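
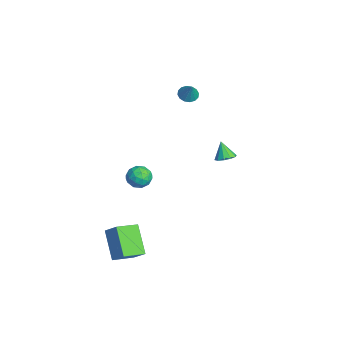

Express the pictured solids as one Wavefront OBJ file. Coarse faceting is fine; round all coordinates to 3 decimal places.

v 1.932 -1.414 -0.089
v 2.219 -1.791 -0.679
v 1.801 -2.469 0.519
v 2.088 -2.846 -0.071
v 2.532 -2.392 0.341
v 2.613 -1.74 -0.035
v 1.407 -2.52 -0.125
v 1.488 -1.868 -0.501
v 1.895 -2.474 -0.702
v 2.59 -2.395 -0.414
v 1.43 -1.865 0.254
v 2.125 -1.786 0.542
v 2.087 -1.51 -0.437
v 1.933 -2.75 0.277
v 2.194 -2.483 0.52
v 2.363 -2.704 0.173
v 2.319 -1.48 -0.059
v 2.488 -1.701 -0.406
v 2.672 -2.054 0.194
v 1.532 -2.559 0.246
v 1.701 -2.78 -0.101
v 1.657 -1.556 -0.333
v 1.826 -1.777 -0.68
v 1.348 -2.206 -0.354
v 2.065 -2.133 -0.798
v 1.988 -2.753 -0.44
v 1.588 -2.562 -0.472
v 1.635 -2.179 -0.693
v 2.474 -2.086 -0.629
v 2.397 -2.706 -0.271
v 2.658 -2.439 -0.029
v 2.706 -2.056 -0.25
v 2.284 -2.488 -0.642
v 1.623 -1.554 0.111
v 1.546 -2.174 0.469
v 1.314 -2.204 0.09
v 1.362 -1.821 -0.131
v 2.032 -1.507 0.28
v 1.955 -2.127 0.638
v 2.385 -2.081 0.533
v 2.432 -1.698 0.312
v 1.736 -1.772 0.482
v -2.922 1.586 2.666
v -2.482 1.274 2.402
v -2.318 1.654 3.594
v -2.418 1.572 2.339
v -2.49 1.873 2.364
v -2.677 2.097 2.469
v -2.93 2.185 2.627
v -3.181 2.111 2.795
v -3.362 1.897 2.929
v -3.425 1.6 2.992
v -3.354 1.299 2.967
v -3.166 1.074 2.862
v -2.914 0.987 2.704
v -2.663 1.06 2.536
v -3.526 3.894 -3.411
v -2.958 3.673 -3.185
v -4.014 3.726 -2.349
v -2.969 4.071 -3.126
v -3.192 4.401 -3.177
v -3.543 4.537 -3.316
v -3.888 4.428 -3.492
v -4.094 4.115 -3.637
v -4.083 3.718 -3.695
v -3.86 3.388 -3.644
v -3.509 3.251 -3.505
v -3.164 3.36 -3.329
v 4.202 -4.022 -4.825
v 2.818 -4.141 -3.5
v 3.75 -2.792 -5.187
v 2.366 -2.911 -3.862
v 4.914 -3.529 -4.038
v 3.53 -3.648 -2.713
v 4.462 -2.299 -4.4
v 3.078 -2.418 -3.075
f 1 38 17
f 38 12 41
f 17 41 6
f 38 41 17
f 1 17 13
f 17 6 18
f 13 18 2
f 17 18 13
f 1 13 22
f 13 2 23
f 22 23 8
f 13 23 22
f 1 22 34
f 22 8 37
f 34 37 11
f 22 37 34
f 1 34 38
f 34 11 42
f 38 42 12
f 34 42 38
f 2 18 29
f 18 6 32
f 29 32 10
f 18 32 29
f 6 41 19
f 41 12 40
f 19 40 5
f 41 40 19
f 12 42 39
f 42 11 35
f 39 35 3
f 42 35 39
f 11 37 36
f 37 8 24
f 36 24 7
f 37 24 36
f 8 23 28
f 23 2 25
f 28 25 9
f 23 25 28
f 4 30 16
f 30 10 31
f 16 31 5
f 30 31 16
f 4 16 14
f 16 5 15
f 14 15 3
f 16 15 14
f 4 14 21
f 14 3 20
f 21 20 7
f 14 20 21
f 4 21 26
f 21 7 27
f 26 27 9
f 21 27 26
f 4 26 30
f 26 9 33
f 30 33 10
f 26 33 30
f 5 31 19
f 31 10 32
f 19 32 6
f 31 32 19
f 3 15 39
f 15 5 40
f 39 40 12
f 15 40 39
f 7 20 36
f 20 3 35
f 36 35 11
f 20 35 36
f 9 27 28
f 27 7 24
f 28 24 8
f 27 24 28
f 10 33 29
f 33 9 25
f 29 25 2
f 33 25 29
f 44 43 46
f 44 46 45
f 46 43 47
f 46 47 45
f 47 43 48
f 47 48 45
f 48 43 49
f 48 49 45
f 49 43 50
f 49 50 45
f 50 43 51
f 50 51 45
f 51 43 52
f 51 52 45
f 52 43 53
f 52 53 45
f 53 43 54
f 53 54 45
f 54 43 55
f 54 55 45
f 55 43 56
f 55 56 45
f 56 43 44
f 56 44 45
f 58 57 60
f 58 60 59
f 60 57 61
f 60 61 59
f 61 57 62
f 61 62 59
f 62 57 63
f 62 63 59
f 63 57 64
f 63 64 59
f 64 57 65
f 64 65 59
f 65 57 66
f 65 66 59
f 66 57 67
f 66 67 59
f 67 57 68
f 67 68 59
f 68 57 58
f 68 58 59
f 70 72 69
f 73 70 69
f 69 72 71
f 71 73 69
f 70 76 72
f 74 70 73
f 74 76 70
f 72 76 71
f 75 73 71
f 71 76 75
f 75 74 73
f 76 74 75



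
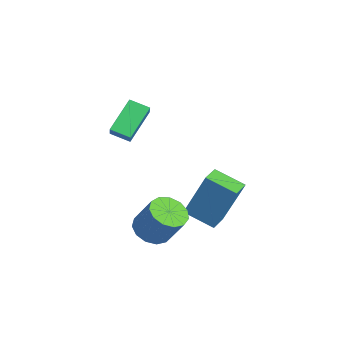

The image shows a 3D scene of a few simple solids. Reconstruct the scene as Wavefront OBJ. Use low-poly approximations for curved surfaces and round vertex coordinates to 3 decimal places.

v 0.792 0.126 -2.161
v 1.166 -0.508 -2.085
v 1.722 -0.04 -0.923
v 1.348 0.594 -0.999
v 1.411 -0.252 -2.305
v 1.967 0.215 -1.143
v 1.46 0.123 -2.479
v 2.016 0.591 -1.317
v 1.297 0.5 -2.553
v 1.853 0.967 -1.391
v 0.973 0.758 -2.501
v 1.529 1.225 -1.34
v 0.592 0.815 -2.342
v 1.148 1.283 -1.181
v 0.275 0.654 -2.125
v 0.83 1.121 -0.964
v 0.121 0.325 -1.92
v 0.677 0.793 -0.758
v 0.181 -0.067 -1.791
v 0.737 0.401 -0.629
v 0.435 -0.397 -1.779
v 0.991 0.07 -0.618
v 0.802 -0.562 -1.889
v 1.358 -0.095 -0.727
v 0.33 1.361 -1.832
v 0.692 2.039 0.036
v -0.3 1.867 -1.894
v 0.062 2.545 -0.026
v 1.078 2.235 -2.294
v 1.44 2.913 -0.426
v 0.448 2.741 -2.356
v 0.81 3.419 -0.488
v -3.033 -0.411 0.389
v -3.778 0.481 1.337
v -2.619 0.228 0.112
v -3.365 1.121 1.059
v -2.435 -0.541 0.981
v -3.181 0.352 1.928
v -2.022 0.099 0.703
v -2.767 0.991 1.651
f 2 1 5
f 2 5 3
f 3 5 6
f 3 6 4
f 5 1 7
f 5 7 6
f 6 7 8
f 6 8 4
f 7 1 9
f 7 9 8
f 8 9 10
f 8 10 4
f 9 1 11
f 9 11 10
f 10 11 12
f 10 12 4
f 11 1 13
f 11 13 12
f 12 13 14
f 12 14 4
f 13 1 15
f 13 15 14
f 14 15 16
f 14 16 4
f 15 1 17
f 15 17 16
f 16 17 18
f 16 18 4
f 17 1 19
f 17 19 18
f 18 19 20
f 18 20 4
f 19 1 21
f 19 21 20
f 20 21 22
f 20 22 4
f 21 1 23
f 21 23 22
f 22 23 24
f 22 24 4
f 23 1 2
f 23 2 24
f 24 2 3
f 24 3 4
f 26 28 25
f 29 26 25
f 25 28 27
f 27 29 25
f 26 32 28
f 30 26 29
f 30 32 26
f 28 32 27
f 31 29 27
f 27 32 31
f 31 30 29
f 32 30 31
f 34 36 33
f 37 34 33
f 33 36 35
f 35 37 33
f 34 40 36
f 38 34 37
f 38 40 34
f 36 40 35
f 39 37 35
f 35 40 39
f 39 38 37
f 40 38 39



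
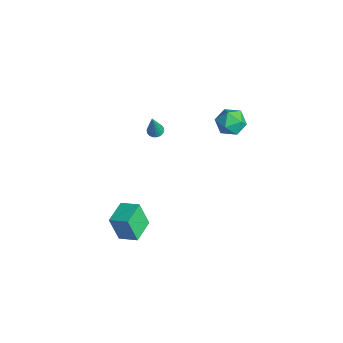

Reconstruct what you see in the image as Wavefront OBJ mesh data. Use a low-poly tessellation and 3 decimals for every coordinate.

v 1.727 -4.689 -2.825
v 1.339 -5.132 -1.146
v 0.599 -3.528 -2.78
v 0.211 -3.971 -1.1
v 2.609 -3.849 -2.4
v 2.221 -4.292 -0.72
v 1.481 -2.688 -2.354
v 1.093 -3.131 -0.675
v -2.155 4.702 2.39
v -1.551 4.839 1.541
v -2.269 3.041 2.039
v -1.665 3.178 1.19
v -1.252 3.28 2.152
v -1.181 4.306 2.368
v -2.639 3.574 1.212
v -2.568 4.6 1.428
v -1.849 4.142 0.813
v -0.992 3.961 1.394
v -2.828 3.919 2.186
v -1.971 3.738 2.767
v -3.269 -0.4 1.304
v -2.773 -0.502 1.148
v -2.771 -0.8 3.156
v -2.767 -0.271 1.196
v -2.86 -0.066 1.265
v -3.034 0.073 1.342
v -3.255 0.119 1.412
v -3.478 0.061 1.459
v -3.661 -0.087 1.476
v -3.766 -0.298 1.459
v -3.772 -0.529 1.411
v -3.679 -0.734 1.342
v -3.505 -0.873 1.265
v -3.284 -0.919 1.196
v -3.06 -0.862 1.148
v -2.878 -0.713 1.131
f 2 4 1
f 5 2 1
f 1 4 3
f 3 5 1
f 2 8 4
f 6 2 5
f 6 8 2
f 4 8 3
f 7 5 3
f 3 8 7
f 7 6 5
f 8 6 7
f 9 20 14
f 9 14 10
f 9 10 16
f 9 16 19
f 9 19 20
f 10 14 18
f 14 20 13
f 20 19 11
f 19 16 15
f 16 10 17
f 12 18 13
f 12 13 11
f 12 11 15
f 12 15 17
f 12 17 18
f 13 18 14
f 11 13 20
f 15 11 19
f 17 15 16
f 18 17 10
f 22 21 24
f 22 24 23
f 24 21 25
f 24 25 23
f 25 21 26
f 25 26 23
f 26 21 27
f 26 27 23
f 27 21 28
f 27 28 23
f 28 21 29
f 28 29 23
f 29 21 30
f 29 30 23
f 30 21 31
f 30 31 23
f 31 21 32
f 31 32 23
f 32 21 33
f 32 33 23
f 33 21 34
f 33 34 23
f 34 21 35
f 34 35 23
f 35 21 36
f 35 36 23
f 36 21 22
f 36 22 23



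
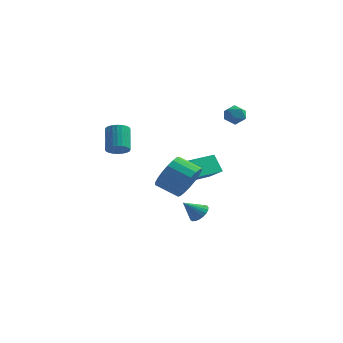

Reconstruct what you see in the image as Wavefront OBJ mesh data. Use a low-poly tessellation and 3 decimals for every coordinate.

v 0.442 -3.273 1.846
v 0.877 -2.89 1.69
v 0.473 -2.004 2.738
v 0.038 -2.387 2.894
v 0.699 -2.814 1.558
v 0.296 -1.929 2.606
v 0.483 -2.808 1.469
v 0.079 -1.922 2.517
v 0.26 -2.872 1.438
v -0.144 -1.987 2.486
v 0.065 -2.998 1.469
v -0.339 -2.113 2.517
v -0.073 -3.165 1.557
v -0.477 -2.28 2.605
v -0.132 -3.349 1.69
v -0.536 -2.464 2.738
v -0.104 -3.521 1.846
v -0.508 -2.636 2.894
v 0.007 -3.656 2.002
v -0.397 -2.77 3.05
v 0.184 -3.731 2.134
v -0.219 -2.846 3.182
v 0.401 -3.738 2.223
v -0.003 -2.852 3.271
v 0.624 -3.673 2.254
v 0.22 -2.788 3.302
v 0.819 -3.547 2.223
v 0.415 -2.662 3.271
v 0.957 -3.38 2.135
v 0.553 -2.495 3.183
v 1.016 -3.196 2.002
v 0.612 -2.311 3.05
v 0.988 -3.024 1.846
v 0.584 -2.139 2.894
v 2.581 -0.979 -0.857
v 2.026 -0.715 0.079
v 3.47 0.88 -0.854
v 2.914 1.143 0.082
v 3.426 -1.383 -0.242
v 2.87 -1.12 0.694
v 4.314 0.475 -0.239
v 3.759 0.739 0.697
v 3.1 0.454 -3.266
v 3.612 0.353 -2.931
v 2.46 -0.094 -2.454
v 3.532 0.58 -2.84
v 3.378 0.786 -2.822
v 3.176 0.935 -2.881
v 2.96 1 -3.007
v 2.769 0.971 -3.177
v 2.635 0.853 -3.363
v 2.581 0.666 -3.532
v 2.617 0.442 -3.655
v 2.736 0.22 -3.71
v 2.918 0.039 -3.689
v 3.132 -0.07 -3.595
v 3.34 -0.089 -3.444
v 3.506 -0.014 -3.262
v 3.603 0.143 -3.081
v 3.983 -2.847 0.081
v 4.427 -3.222 0.931
v 3.262 -3.248 1.529
v 2.817 -2.873 0.679
v 4.45 -2.769 0.996
v 3.284 -2.795 1.593
v 4.38 -2.331 0.879
v 3.215 -2.357 1.477
v 4.232 -1.995 0.604
v 3.066 -2.022 1.202
v 4.034 -1.828 0.226
v 2.869 -1.855 0.824
v 3.826 -1.863 -0.181
v 2.661 -1.889 0.416
v 3.649 -2.093 -0.536
v 2.484 -2.119 0.061
v 3.538 -2.472 -0.769
v 2.373 -2.498 -0.171
v 3.516 -2.925 -0.833
v 2.35 -2.951 -0.236
v 3.585 -3.363 -0.717
v 2.42 -3.389 -0.119
v 3.734 -3.698 -0.442
v 2.568 -3.725 0.156
v 3.931 -3.865 -0.064
v 2.766 -3.892 0.534
v 4.139 -3.831 0.344
v 2.974 -3.857 0.941
v 4.316 -3.601 0.699
v 3.151 -3.627 1.296
v 3.054 3.811 2.638
v 3.549 4.002 3.051
v 3.791 3.478 1.909
v 4.286 3.669 2.322
v 3.899 3.142 2.482
v 3.444 3.348 2.933
v 3.896 4.132 2.027
v 3.441 4.338 2.478
v 4.07 4.201 2.674
v 4.072 3.589 2.955
v 3.268 3.891 2.005
v 3.27 3.279 2.286
f 2 1 5
f 2 5 3
f 3 5 6
f 3 6 4
f 5 1 7
f 5 7 6
f 6 7 8
f 6 8 4
f 7 1 9
f 7 9 8
f 8 9 10
f 8 10 4
f 9 1 11
f 9 11 10
f 10 11 12
f 10 12 4
f 11 1 13
f 11 13 12
f 12 13 14
f 12 14 4
f 13 1 15
f 13 15 14
f 14 15 16
f 14 16 4
f 15 1 17
f 15 17 16
f 16 17 18
f 16 18 4
f 17 1 19
f 17 19 18
f 18 19 20
f 18 20 4
f 19 1 21
f 19 21 20
f 20 21 22
f 20 22 4
f 21 1 23
f 21 23 22
f 22 23 24
f 22 24 4
f 23 1 25
f 23 25 24
f 24 25 26
f 24 26 4
f 25 1 27
f 25 27 26
f 26 27 28
f 26 28 4
f 27 1 29
f 27 29 28
f 28 29 30
f 28 30 4
f 29 1 31
f 29 31 30
f 30 31 32
f 30 32 4
f 31 1 33
f 31 33 32
f 32 33 34
f 32 34 4
f 33 1 2
f 33 2 34
f 34 2 3
f 34 3 4
f 36 38 35
f 39 36 35
f 35 38 37
f 37 39 35
f 36 42 38
f 40 36 39
f 40 42 36
f 38 42 37
f 41 39 37
f 37 42 41
f 41 40 39
f 42 40 41
f 44 43 46
f 44 46 45
f 46 43 47
f 46 47 45
f 47 43 48
f 47 48 45
f 48 43 49
f 48 49 45
f 49 43 50
f 49 50 45
f 50 43 51
f 50 51 45
f 51 43 52
f 51 52 45
f 52 43 53
f 52 53 45
f 53 43 54
f 53 54 45
f 54 43 55
f 54 55 45
f 55 43 56
f 55 56 45
f 56 43 57
f 56 57 45
f 57 43 58
f 57 58 45
f 58 43 59
f 58 59 45
f 59 43 44
f 59 44 45
f 61 60 64
f 61 64 62
f 62 64 65
f 62 65 63
f 64 60 66
f 64 66 65
f 65 66 67
f 65 67 63
f 66 60 68
f 66 68 67
f 67 68 69
f 67 69 63
f 68 60 70
f 68 70 69
f 69 70 71
f 69 71 63
f 70 60 72
f 70 72 71
f 71 72 73
f 71 73 63
f 72 60 74
f 72 74 73
f 73 74 75
f 73 75 63
f 74 60 76
f 74 76 75
f 75 76 77
f 75 77 63
f 76 60 78
f 76 78 77
f 77 78 79
f 77 79 63
f 78 60 80
f 78 80 79
f 79 80 81
f 79 81 63
f 80 60 82
f 80 82 81
f 81 82 83
f 81 83 63
f 82 60 84
f 82 84 83
f 83 84 85
f 83 85 63
f 84 60 86
f 84 86 85
f 85 86 87
f 85 87 63
f 86 60 88
f 86 88 87
f 87 88 89
f 87 89 63
f 88 60 61
f 88 61 89
f 89 61 62
f 89 62 63
f 90 101 95
f 90 95 91
f 90 91 97
f 90 97 100
f 90 100 101
f 91 95 99
f 95 101 94
f 101 100 92
f 100 97 96
f 97 91 98
f 93 99 94
f 93 94 92
f 93 92 96
f 93 96 98
f 93 98 99
f 94 99 95
f 92 94 101
f 96 92 100
f 98 96 97
f 99 98 91



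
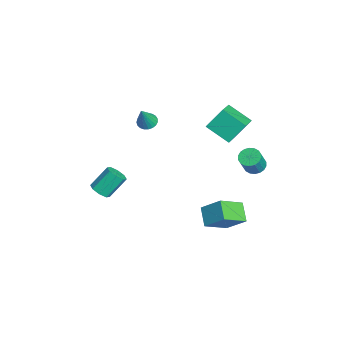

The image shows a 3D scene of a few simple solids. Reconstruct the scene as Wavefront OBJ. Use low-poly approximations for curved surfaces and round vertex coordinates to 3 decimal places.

v 1.529 1.362 -3.299
v 0.453 1.281 -2.573
v 0.835 2.707 -4.177
v -0.241 2.626 -3.452
v 2.161 2.374 -2.248
v 1.085 2.293 -1.523
v 1.467 3.719 -3.127
v 0.391 3.638 -2.401
v -3.382 -4.122 -3.799
v -3.089 -4.564 -3.341
v -3.445 -3.54 -2.124
v -3.738 -3.098 -2.581
v -2.738 -4.209 -3.537
v -3.095 -3.185 -2.32
v -2.765 -3.803 -3.886
v -3.121 -2.779 -2.669
v -3.153 -3.584 -4.184
v -3.509 -2.56 -2.967
v -3.675 -3.68 -4.256
v -4.031 -2.656 -3.039
v -4.025 -4.035 -4.06
v -4.382 -3.011 -2.843
v -3.999 -4.441 -3.711
v -4.355 -3.417 -2.494
v -3.611 -4.66 -3.413
v -3.967 -3.636 -2.196
v -2.646 3.569 0.94
v -3.486 2.362 1.772
v -2.839 4.536 2.149
v -3.68 3.329 2.981
v -1.22 3.031 1.599
v -2.061 1.824 2.431
v -1.414 3.998 2.808
v -2.254 2.791 3.64
v -2.397 -1.435 2.883
v -1.995 -0.982 2.812
v -1.703 -1.825 4.317
v -2.184 -0.866 2.935
v -2.41 -0.848 3.049
v -2.633 -0.932 3.134
v -2.816 -1.103 3.176
v -2.926 -1.331 3.167
v -2.945 -1.577 3.109
v -2.869 -1.799 3.012
v -2.711 -1.958 2.893
v -2.499 -2.026 2.772
v -2.269 -1.992 2.67
v -2.062 -1.862 2.605
v -1.912 -1.658 2.588
v -1.846 -1.415 2.622
v -1.875 -1.176 2.701
v 1.54 4.095 1.769
v 1.988 3.762 1.436
v 2.548 3.372 2.578
v 2.1 3.705 2.911
v 2.11 4.022 1.465
v 2.67 3.633 2.607
v 2.119 4.297 1.554
v 2.679 3.908 2.696
v 2.014 4.532 1.686
v 2.573 4.143 2.828
v 1.814 4.68 1.834
v 2.374 4.291 2.976
v 1.561 4.713 1.97
v 2.12 4.323 3.112
v 1.303 4.622 2.065
v 1.862 4.233 3.207
v 1.092 4.428 2.102
v 1.652 4.038 3.244
v 0.97 4.167 2.073
v 1.53 3.778 3.215
v 0.961 3.892 1.984
v 1.521 3.503 3.126
v 1.067 3.657 1.852
v 1.626 3.268 2.994
v 1.266 3.509 1.704
v 1.826 3.12 2.846
v 1.52 3.477 1.568
v 2.079 3.087 2.71
v 1.778 3.567 1.473
v 2.337 3.178 2.615
f 2 4 1
f 5 2 1
f 1 4 3
f 3 5 1
f 2 8 4
f 6 2 5
f 6 8 2
f 4 8 3
f 7 5 3
f 3 8 7
f 7 6 5
f 8 6 7
f 10 9 13
f 10 13 11
f 11 13 14
f 11 14 12
f 13 9 15
f 13 15 14
f 14 15 16
f 14 16 12
f 15 9 17
f 15 17 16
f 16 17 18
f 16 18 12
f 17 9 19
f 17 19 18
f 18 19 20
f 18 20 12
f 19 9 21
f 19 21 20
f 20 21 22
f 20 22 12
f 21 9 23
f 21 23 22
f 22 23 24
f 22 24 12
f 23 9 25
f 23 25 24
f 24 25 26
f 24 26 12
f 25 9 10
f 25 10 26
f 26 10 11
f 26 11 12
f 28 30 27
f 31 28 27
f 27 30 29
f 29 31 27
f 28 34 30
f 32 28 31
f 32 34 28
f 30 34 29
f 33 31 29
f 29 34 33
f 33 32 31
f 34 32 33
f 36 35 38
f 36 38 37
f 38 35 39
f 38 39 37
f 39 35 40
f 39 40 37
f 40 35 41
f 40 41 37
f 41 35 42
f 41 42 37
f 42 35 43
f 42 43 37
f 43 35 44
f 43 44 37
f 44 35 45
f 44 45 37
f 45 35 46
f 45 46 37
f 46 35 47
f 46 47 37
f 47 35 48
f 47 48 37
f 48 35 49
f 48 49 37
f 49 35 50
f 49 50 37
f 50 35 51
f 50 51 37
f 51 35 36
f 51 36 37
f 53 52 56
f 53 56 54
f 54 56 57
f 54 57 55
f 56 52 58
f 56 58 57
f 57 58 59
f 57 59 55
f 58 52 60
f 58 60 59
f 59 60 61
f 59 61 55
f 60 52 62
f 60 62 61
f 61 62 63
f 61 63 55
f 62 52 64
f 62 64 63
f 63 64 65
f 63 65 55
f 64 52 66
f 64 66 65
f 65 66 67
f 65 67 55
f 66 52 68
f 66 68 67
f 67 68 69
f 67 69 55
f 68 52 70
f 68 70 69
f 69 70 71
f 69 71 55
f 70 52 72
f 70 72 71
f 71 72 73
f 71 73 55
f 72 52 74
f 72 74 73
f 73 74 75
f 73 75 55
f 74 52 76
f 74 76 75
f 75 76 77
f 75 77 55
f 76 52 78
f 76 78 77
f 77 78 79
f 77 79 55
f 78 52 80
f 78 80 79
f 79 80 81
f 79 81 55
f 80 52 53
f 80 53 81
f 81 53 54
f 81 54 55



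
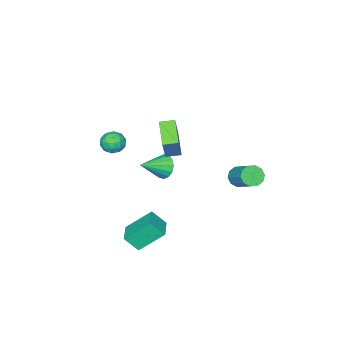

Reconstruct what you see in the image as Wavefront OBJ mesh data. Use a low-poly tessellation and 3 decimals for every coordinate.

v -1.527 -3.072 -2.642
v -1.061 -2.639 -3.334
v 0.147 -3.528 -1.798
v -1.136 -2.295 -2.998
v -1.316 -2.159 -2.567
v -1.553 -2.267 -2.156
v -1.783 -2.592 -1.875
v -1.944 -3.044 -1.8
v -1.994 -3.505 -1.95
v -1.919 -3.849 -2.286
v -1.739 -3.984 -2.717
v -1.502 -3.876 -3.128
v -1.272 -3.552 -3.409
v -1.111 -3.099 -3.484
v 3.581 -0.217 -4.927
v 4.077 -0.942 -3.968
v 2.466 0.896 -3.508
v 2.962 0.172 -2.55
v 4.698 0.728 -4.79
v 5.194 0.004 -3.832
v 3.583 1.842 -3.372
v 4.079 1.117 -2.413
v 0.18 -1.589 2.101
v 1.088 -0.984 4
v -0.51 -0.932 2.222
v 0.398 -0.327 4.121
v 1.202 -0.353 1.219
v 2.11 0.252 3.118
v 0.512 0.304 1.34
v 1.42 0.909 3.239
v -4.204 0.868 -3.049
v -3.456 0.791 -3.321
v -2.828 2.375 -2.043
v -3.576 2.452 -1.771
v -3.69 1.116 -3.61
v -3.062 2.701 -2.332
v -4.121 1.347 -3.684
v -3.493 2.931 -2.406
v -4.584 1.395 -3.516
v -3.955 2.979 -2.238
v -4.901 1.242 -3.169
v -4.273 2.826 -1.892
v -4.952 0.945 -2.777
v -4.324 2.529 -1.499
v -4.718 0.619 -2.488
v -4.09 2.204 -1.21
v -4.287 0.389 -2.414
v -3.659 1.973 -1.136
v -3.825 0.341 -2.582
v -3.196 1.925 -1.304
v -3.507 0.494 -2.928
v -2.879 2.078 -1.651
v 2.352 -2.664 2.406
v 2.717 -2.426 1.674
v 2.863 -3.934 2.246
v 3.228 -3.696 1.514
v 3.516 -3.387 2.254
v 3.2 -2.602 2.352
v 2.38 -3.758 1.568
v 2.064 -2.973 1.666
v 2.734 -3.102 1.156
v 3.436 -2.873 1.58
v 2.144 -3.487 2.34
v 2.846 -3.258 2.764
v 2.49 -2.433 2.054
v 3.09 -3.927 1.866
v 3.259 -3.745 2.301
v 3.474 -3.605 1.871
v 2.774 -2.537 2.453
v 2.988 -2.397 2.022
v 3.458 -2.962 2.364
v 2.592 -3.963 1.898
v 2.806 -3.823 1.467
v 2.106 -2.755 2.049
v 2.321 -2.615 1.619
v 2.122 -3.398 1.556
v 2.714 -2.691 1.319
v 3.014 -3.437 1.225
v 2.516 -3.474 1.257
v 2.33 -3.012 1.314
v 3.127 -2.556 1.568
v 3.427 -3.303 1.475
v 3.596 -3.121 1.909
v 3.411 -2.66 1.967
v 3.137 -2.953 1.264
v 2.153 -3.057 2.445
v 2.453 -3.804 2.352
v 2.169 -3.7 1.953
v 1.984 -3.239 2.011
v 2.566 -2.923 2.695
v 2.866 -3.669 2.601
v 3.25 -3.348 2.606
v 3.064 -2.886 2.663
v 2.443 -3.407 2.656
f 2 1 4
f 2 4 3
f 4 1 5
f 4 5 3
f 5 1 6
f 5 6 3
f 6 1 7
f 6 7 3
f 7 1 8
f 7 8 3
f 8 1 9
f 8 9 3
f 9 1 10
f 9 10 3
f 10 1 11
f 10 11 3
f 11 1 12
f 11 12 3
f 12 1 13
f 12 13 3
f 13 1 14
f 13 14 3
f 14 1 2
f 14 2 3
f 16 18 15
f 19 16 15
f 15 18 17
f 17 19 15
f 16 22 18
f 20 16 19
f 20 22 16
f 18 22 17
f 21 19 17
f 17 22 21
f 21 20 19
f 22 20 21
f 24 26 23
f 27 24 23
f 23 26 25
f 25 27 23
f 24 30 26
f 28 24 27
f 28 30 24
f 26 30 25
f 29 27 25
f 25 30 29
f 29 28 27
f 30 28 29
f 32 31 35
f 32 35 33
f 33 35 36
f 33 36 34
f 35 31 37
f 35 37 36
f 36 37 38
f 36 38 34
f 37 31 39
f 37 39 38
f 38 39 40
f 38 40 34
f 39 31 41
f 39 41 40
f 40 41 42
f 40 42 34
f 41 31 43
f 41 43 42
f 42 43 44
f 42 44 34
f 43 31 45
f 43 45 44
f 44 45 46
f 44 46 34
f 45 31 47
f 45 47 46
f 46 47 48
f 46 48 34
f 47 31 49
f 47 49 48
f 48 49 50
f 48 50 34
f 49 31 51
f 49 51 50
f 50 51 52
f 50 52 34
f 51 31 32
f 51 32 52
f 52 32 33
f 52 33 34
f 53 90 69
f 90 64 93
f 69 93 58
f 90 93 69
f 53 69 65
f 69 58 70
f 65 70 54
f 69 70 65
f 53 65 74
f 65 54 75
f 74 75 60
f 65 75 74
f 53 74 86
f 74 60 89
f 86 89 63
f 74 89 86
f 53 86 90
f 86 63 94
f 90 94 64
f 86 94 90
f 54 70 81
f 70 58 84
f 81 84 62
f 70 84 81
f 58 93 71
f 93 64 92
f 71 92 57
f 93 92 71
f 64 94 91
f 94 63 87
f 91 87 55
f 94 87 91
f 63 89 88
f 89 60 76
f 88 76 59
f 89 76 88
f 60 75 80
f 75 54 77
f 80 77 61
f 75 77 80
f 56 82 68
f 82 62 83
f 68 83 57
f 82 83 68
f 56 68 66
f 68 57 67
f 66 67 55
f 68 67 66
f 56 66 73
f 66 55 72
f 73 72 59
f 66 72 73
f 56 73 78
f 73 59 79
f 78 79 61
f 73 79 78
f 56 78 82
f 78 61 85
f 82 85 62
f 78 85 82
f 57 83 71
f 83 62 84
f 71 84 58
f 83 84 71
f 55 67 91
f 67 57 92
f 91 92 64
f 67 92 91
f 59 72 88
f 72 55 87
f 88 87 63
f 72 87 88
f 61 79 80
f 79 59 76
f 80 76 60
f 79 76 80
f 62 85 81
f 85 61 77
f 81 77 54
f 85 77 81



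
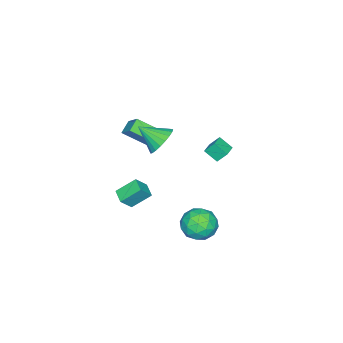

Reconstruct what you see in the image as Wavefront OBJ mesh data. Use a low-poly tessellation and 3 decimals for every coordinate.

v 0.861 -4.273 0.931
v 1.404 -3.315 1.904
v 0.093 -2.661 -0.23
v 0.637 -1.702 0.743
v 1.683 -4.238 0.437
v 2.227 -3.279 1.41
v 0.916 -2.625 -0.724
v 1.459 -1.667 0.249
v 2.975 -1.655 -2.304
v 3.67 -1.963 -1.441
v 3.567 -0.931 -2.523
v 4.262 -1.239 -1.659
v 3.738 -2.561 -3.241
v 4.433 -2.869 -2.377
v 4.33 -1.837 -3.459
v 5.025 -2.145 -2.596
v 3.527 -0.25 2.629
v 4.544 0.013 2.635
v 3.873 -1.61 3.571
v 4.394 0.22 2.989
v 4.095 0.346 3.28
v 3.697 0.369 3.459
v 3.27 0.285 3.495
v 2.888 0.108 3.38
v 2.616 -0.13 3.136
v 2.501 -0.39 2.804
v 2.564 -0.625 2.441
v 2.794 -0.796 2.111
v 3.15 -0.872 1.871
v 3.572 -0.84 1.761
v 3.986 -0.707 1.802
v 4.32 -0.495 1.985
v 4.518 -0.24 2.28
v 2.217 2.25 -3.746
v 3.003 2.622 -2.937
v 3.657 1.678 -4.883
v 4.443 2.05 -4.074
v 3.758 1.106 -3.847
v 2.868 1.46 -3.144
v 3.792 2.84 -4.676
v 2.902 3.194 -3.973
v 3.977 2.986 -3.512
v 3.956 1.915 -2.999
v 2.704 2.385 -4.821
v 2.683 1.314 -4.308
v 2.484 2.486 -3.241
v 4.176 1.814 -4.579
v 3.773 1.259 -4.445
v 4.236 1.477 -3.97
v 2.404 1.803 -3.363
v 2.867 2.022 -2.887
v 3.31 1.131 -3.423
v 3.793 2.278 -4.933
v 4.256 2.497 -4.457
v 2.424 2.823 -3.85
v 2.887 3.041 -3.375
v 3.35 3.169 -4.397
v 3.518 2.919 -3.104
v 4.365 2.583 -3.773
v 3.982 3.047 -4.126
v 3.459 3.255 -3.713
v 3.506 2.289 -2.802
v 4.352 1.953 -3.471
v 3.95 1.398 -3.338
v 3.426 1.606 -2.924
v 4.078 2.503 -3.141
v 2.308 2.347 -4.349
v 3.154 2.011 -5.018
v 3.234 2.694 -4.896
v 2.71 2.902 -4.482
v 2.295 1.717 -4.047
v 3.142 1.381 -4.716
v 3.201 1.045 -4.107
v 2.678 1.253 -3.694
v 2.582 1.797 -4.679
v 3.571 3.755 3.196
v 3.649 2.968 3.808
v 3.345 4.269 3.886
v 3.423 3.482 4.498
v 4.477 3.958 3.342
v 4.555 3.171 3.954
v 4.251 4.472 4.032
v 4.329 3.685 4.644
f 2 4 1
f 5 2 1
f 1 4 3
f 3 5 1
f 2 8 4
f 6 2 5
f 6 8 2
f 4 8 3
f 7 5 3
f 3 8 7
f 7 6 5
f 8 6 7
f 10 12 9
f 13 10 9
f 9 12 11
f 11 13 9
f 10 16 12
f 14 10 13
f 14 16 10
f 12 16 11
f 15 13 11
f 11 16 15
f 15 14 13
f 16 14 15
f 18 17 20
f 18 20 19
f 20 17 21
f 20 21 19
f 21 17 22
f 21 22 19
f 22 17 23
f 22 23 19
f 23 17 24
f 23 24 19
f 24 17 25
f 24 25 19
f 25 17 26
f 25 26 19
f 26 17 27
f 26 27 19
f 27 17 28
f 27 28 19
f 28 17 29
f 28 29 19
f 29 17 30
f 29 30 19
f 30 17 31
f 30 31 19
f 31 17 32
f 31 32 19
f 32 17 33
f 32 33 19
f 33 17 18
f 33 18 19
f 34 71 50
f 71 45 74
f 50 74 39
f 71 74 50
f 34 50 46
f 50 39 51
f 46 51 35
f 50 51 46
f 34 46 55
f 46 35 56
f 55 56 41
f 46 56 55
f 34 55 67
f 55 41 70
f 67 70 44
f 55 70 67
f 34 67 71
f 67 44 75
f 71 75 45
f 67 75 71
f 35 51 62
f 51 39 65
f 62 65 43
f 51 65 62
f 39 74 52
f 74 45 73
f 52 73 38
f 74 73 52
f 45 75 72
f 75 44 68
f 72 68 36
f 75 68 72
f 44 70 69
f 70 41 57
f 69 57 40
f 70 57 69
f 41 56 61
f 56 35 58
f 61 58 42
f 56 58 61
f 37 63 49
f 63 43 64
f 49 64 38
f 63 64 49
f 37 49 47
f 49 38 48
f 47 48 36
f 49 48 47
f 37 47 54
f 47 36 53
f 54 53 40
f 47 53 54
f 37 54 59
f 54 40 60
f 59 60 42
f 54 60 59
f 37 59 63
f 59 42 66
f 63 66 43
f 59 66 63
f 38 64 52
f 64 43 65
f 52 65 39
f 64 65 52
f 36 48 72
f 48 38 73
f 72 73 45
f 48 73 72
f 40 53 69
f 53 36 68
f 69 68 44
f 53 68 69
f 42 60 61
f 60 40 57
f 61 57 41
f 60 57 61
f 43 66 62
f 66 42 58
f 62 58 35
f 66 58 62
f 77 79 76
f 80 77 76
f 76 79 78
f 78 80 76
f 77 83 79
f 81 77 80
f 81 83 77
f 79 83 78
f 82 80 78
f 78 83 82
f 82 81 80
f 83 81 82



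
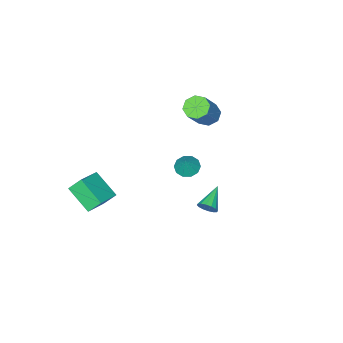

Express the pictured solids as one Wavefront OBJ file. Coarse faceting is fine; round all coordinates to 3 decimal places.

v 1.602 -1.417 -1.837
v 1.691 -2.858 -0.884
v 2.997 -0.949 -1.259
v 3.085 -2.39 -0.306
v 2.075 -1.89 -2.594
v 2.163 -3.331 -1.641
v 3.469 -1.422 -2.016
v 3.558 -2.863 -1.063
v -2.537 -0.589 -1.469
v -1.899 -0.743 -1.711
v -2.063 -0.251 -0.431
v -1.982 -0.33 -1.807
v -2.278 -0.016 -1.775
v -2.672 0.08 -1.625
v -3.015 -0.08 -1.416
v -3.176 -0.435 -1.227
v -3.093 -0.848 -1.13
v -2.797 -1.163 -1.163
v -2.403 -1.258 -1.312
v -2.059 -1.098 -1.522
v -4.319 -1.009 1.544
v -3.961 -0.514 1.127
v -2.762 -0.076 2.68
v -3.121 -0.571 3.096
v -4.4 -0.287 1.402
v -3.202 0.151 2.955
v -4.793 -0.483 1.761
v -3.594 -0.045 3.314
v -4.908 -0.988 1.992
v -3.709 -0.55 3.545
v -4.678 -1.504 1.96
v -3.479 -1.066 3.513
v -4.238 -1.731 1.685
v -3.04 -1.293 3.238
v -3.846 -1.535 1.326
v -2.647 -1.097 2.879
v -3.731 -1.03 1.095
v -2.532 -0.592 2.648
v 0.365 4.047 0.24
v 0.665 3.914 0.681
v -0.805 3.533 0.88
v 0.576 4.179 0.731
v 0.43 4.409 0.649
v 0.266 4.543 0.457
v 0.13 4.543 0.207
v 0.056 4.411 -0.034
v 0.065 4.181 -0.201
v 0.155 3.915 -0.251
v 0.301 3.685 -0.169
v 0.464 3.552 0.023
v 0.601 3.551 0.272
v 0.675 3.684 0.513
f 2 4 1
f 5 2 1
f 1 4 3
f 3 5 1
f 2 8 4
f 6 2 5
f 6 8 2
f 4 8 3
f 7 5 3
f 3 8 7
f 7 6 5
f 8 6 7
f 10 9 12
f 10 12 11
f 12 9 13
f 12 13 11
f 13 9 14
f 13 14 11
f 14 9 15
f 14 15 11
f 15 9 16
f 15 16 11
f 16 9 17
f 16 17 11
f 17 9 18
f 17 18 11
f 18 9 19
f 18 19 11
f 19 9 20
f 19 20 11
f 20 9 10
f 20 10 11
f 22 21 25
f 22 25 23
f 23 25 26
f 23 26 24
f 25 21 27
f 25 27 26
f 26 27 28
f 26 28 24
f 27 21 29
f 27 29 28
f 28 29 30
f 28 30 24
f 29 21 31
f 29 31 30
f 30 31 32
f 30 32 24
f 31 21 33
f 31 33 32
f 32 33 34
f 32 34 24
f 33 21 35
f 33 35 34
f 34 35 36
f 34 36 24
f 35 21 37
f 35 37 36
f 36 37 38
f 36 38 24
f 37 21 22
f 37 22 38
f 38 22 23
f 38 23 24
f 40 39 42
f 40 42 41
f 42 39 43
f 42 43 41
f 43 39 44
f 43 44 41
f 44 39 45
f 44 45 41
f 45 39 46
f 45 46 41
f 46 39 47
f 46 47 41
f 47 39 48
f 47 48 41
f 48 39 49
f 48 49 41
f 49 39 50
f 49 50 41
f 50 39 51
f 50 51 41
f 51 39 52
f 51 52 41
f 52 39 40
f 52 40 41



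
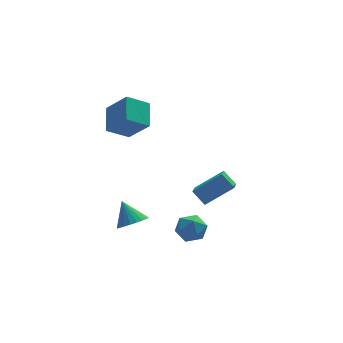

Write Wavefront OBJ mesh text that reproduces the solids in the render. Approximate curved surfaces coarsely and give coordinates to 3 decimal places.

v 1.503 -1.198 -3.797
v 2.336 -1.617 -4.009
v 0.884 -2.583 -3.491
v 1.717 -3.002 -3.703
v 1.64 -2.464 -2.916
v 2.022 -1.607 -3.105
v 1.198 -2.593 -4.395
v 1.58 -1.736 -4.584
v 2.148 -2.479 -4.379
v 2.421 -2.399 -3.465
v 0.799 -1.801 -4.035
v 1.072 -1.721 -3.121
v -1.117 -0.064 -4.332
v -0.226 0.157 -4.178
v -1.543 0.804 -3.108
v -0.328 0.423 -4.403
v -0.549 0.616 -4.616
v -0.857 0.704 -4.787
v -1.204 0.676 -4.888
v -1.538 0.536 -4.904
v -1.808 0.303 -4.834
v -1.973 0.015 -4.687
v -2.007 -0.285 -4.486
v -1.906 -0.551 -4.261
v -1.684 -0.744 -4.048
v -1.376 -0.833 -3.877
v -1.029 -0.805 -3.776
v -0.695 -0.664 -3.76
v -0.425 -0.432 -3.83
v -0.261 -0.144 -3.977
v 2.6 1.522 -3.09
v 2.233 0.424 -2.617
v 4.203 1.487 -1.928
v 3.836 0.389 -1.455
v 3.164 0.991 -3.885
v 2.797 -0.107 -3.412
v 4.767 0.956 -2.723
v 4.4 -0.142 -2.25
v -2.147 1.912 1.83
v -1.856 3.391 2.68
v -0.87 2.109 1.049
v -0.579 3.588 1.899
v -1.201 0.972 3.141
v -0.91 2.451 3.991
v 0.076 1.169 2.36
v 0.367 2.648 3.21
f 1 12 6
f 1 6 2
f 1 2 8
f 1 8 11
f 1 11 12
f 2 6 10
f 6 12 5
f 12 11 3
f 11 8 7
f 8 2 9
f 4 10 5
f 4 5 3
f 4 3 7
f 4 7 9
f 4 9 10
f 5 10 6
f 3 5 12
f 7 3 11
f 9 7 8
f 10 9 2
f 14 13 16
f 14 16 15
f 16 13 17
f 16 17 15
f 17 13 18
f 17 18 15
f 18 13 19
f 18 19 15
f 19 13 20
f 19 20 15
f 20 13 21
f 20 21 15
f 21 13 22
f 21 22 15
f 22 13 23
f 22 23 15
f 23 13 24
f 23 24 15
f 24 13 25
f 24 25 15
f 25 13 26
f 25 26 15
f 26 13 27
f 26 27 15
f 27 13 28
f 27 28 15
f 28 13 29
f 28 29 15
f 29 13 30
f 29 30 15
f 30 13 14
f 30 14 15
f 32 34 31
f 35 32 31
f 31 34 33
f 33 35 31
f 32 38 34
f 36 32 35
f 36 38 32
f 34 38 33
f 37 35 33
f 33 38 37
f 37 36 35
f 38 36 37
f 40 42 39
f 43 40 39
f 39 42 41
f 41 43 39
f 40 46 42
f 44 40 43
f 44 46 40
f 42 46 41
f 45 43 41
f 41 46 45
f 45 44 43
f 46 44 45



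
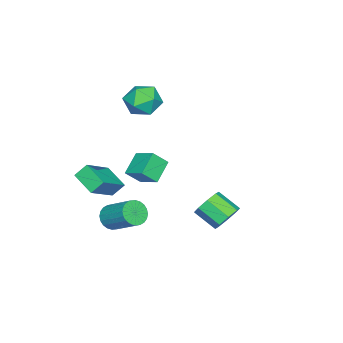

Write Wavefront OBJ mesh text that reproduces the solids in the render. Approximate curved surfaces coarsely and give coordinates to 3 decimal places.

v 3.69 -2.125 -4.32
v 4.454 -2.25 -4.478
v 4.934 -0.7 -3.378
v 4.17 -0.575 -3.22
v 4.375 -2.061 -4.709
v 4.855 -0.512 -3.609
v 4.191 -1.883 -4.88
v 4.672 -0.333 -3.78
v 3.932 -1.741 -4.967
v 4.412 -0.191 -3.867
v 3.635 -1.657 -4.955
v 4.116 -0.108 -3.855
v 3.347 -1.645 -4.846
v 3.827 -0.096 -3.746
v 3.111 -1.706 -4.657
v 3.591 -0.156 -3.557
v 2.963 -1.831 -4.417
v 3.443 -0.281 -3.317
v 2.926 -2 -4.162
v 3.406 -0.45 -3.062
v 3.005 -2.188 -3.931
v 3.485 -0.639 -2.831
v 3.188 -2.367 -3.76
v 3.669 -0.817 -2.66
v 3.448 -2.509 -3.673
v 3.928 -0.959 -2.573
v 3.744 -2.592 -3.685
v 4.225 -1.043 -2.585
v 4.033 -2.604 -3.794
v 4.513 -1.055 -2.694
v 4.269 -2.544 -3.983
v 4.749 -0.994 -2.883
v 4.417 -2.419 -4.223
v 4.897 -0.869 -3.123
v 1.168 -1.113 -1.382
v 1.628 0.059 -0.793
v 2.345 -1.168 -2.192
v 2.805 0.004 -1.604
v 1.695 -1.724 -0.576
v 2.155 -0.552 0.012
v 2.872 -1.779 -1.387
v 3.332 -0.607 -0.798
v -2.454 -2.663 1.936
v -1.444 -2.213 1.632
v -2.296 -3.927 0.588
v -1.286 -3.477 0.284
v -1.39 -4.033 1.281
v -1.487 -3.252 2.114
v -2.253 -2.888 0.106
v -2.35 -2.107 0.939
v -1.32 -2.352 0.501
v -0.786 -3.06 1.228
v -2.954 -3.08 0.992
v -2.42 -3.788 1.719
v 3.198 4.028 -2.917
v 4.072 3.972 -2.828
v 3.915 2.756 -2.055
v 3.042 2.812 -2.143
v 3.785 4.325 -2.331
v 3.628 3.108 -1.558
v 3.154 4.504 -2.178
v 2.997 3.287 -1.404
v 2.549 4.404 -2.457
v 2.392 3.188 -1.683
v 2.325 4.084 -3.005
v 2.168 2.868 -2.232
v 2.612 3.732 -3.502
v 2.455 2.515 -2.729
v 3.243 3.553 -3.656
v 3.086 2.336 -2.882
v 3.848 3.652 -3.377
v 3.691 2.436 -2.603
v 2.981 -1.741 -2.218
v 2.38 -2.979 -1.622
v 4.74 -2.025 -1.031
v 4.138 -3.263 -0.435
v 3.362 -2.257 -2.905
v 2.76 -3.495 -2.309
v 5.12 -2.541 -1.718
v 4.519 -3.779 -1.122
f 2 1 5
f 2 5 3
f 3 5 6
f 3 6 4
f 5 1 7
f 5 7 6
f 6 7 8
f 6 8 4
f 7 1 9
f 7 9 8
f 8 9 10
f 8 10 4
f 9 1 11
f 9 11 10
f 10 11 12
f 10 12 4
f 11 1 13
f 11 13 12
f 12 13 14
f 12 14 4
f 13 1 15
f 13 15 14
f 14 15 16
f 14 16 4
f 15 1 17
f 15 17 16
f 16 17 18
f 16 18 4
f 17 1 19
f 17 19 18
f 18 19 20
f 18 20 4
f 19 1 21
f 19 21 20
f 20 21 22
f 20 22 4
f 21 1 23
f 21 23 22
f 22 23 24
f 22 24 4
f 23 1 25
f 23 25 24
f 24 25 26
f 24 26 4
f 25 1 27
f 25 27 26
f 26 27 28
f 26 28 4
f 27 1 29
f 27 29 28
f 28 29 30
f 28 30 4
f 29 1 31
f 29 31 30
f 30 31 32
f 30 32 4
f 31 1 33
f 31 33 32
f 32 33 34
f 32 34 4
f 33 1 2
f 33 2 34
f 34 2 3
f 34 3 4
f 36 38 35
f 39 36 35
f 35 38 37
f 37 39 35
f 36 42 38
f 40 36 39
f 40 42 36
f 38 42 37
f 41 39 37
f 37 42 41
f 41 40 39
f 42 40 41
f 43 54 48
f 43 48 44
f 43 44 50
f 43 50 53
f 43 53 54
f 44 48 52
f 48 54 47
f 54 53 45
f 53 50 49
f 50 44 51
f 46 52 47
f 46 47 45
f 46 45 49
f 46 49 51
f 46 51 52
f 47 52 48
f 45 47 54
f 49 45 53
f 51 49 50
f 52 51 44
f 56 55 59
f 56 59 57
f 57 59 60
f 57 60 58
f 59 55 61
f 59 61 60
f 60 61 62
f 60 62 58
f 61 55 63
f 61 63 62
f 62 63 64
f 62 64 58
f 63 55 65
f 63 65 64
f 64 65 66
f 64 66 58
f 65 55 67
f 65 67 66
f 66 67 68
f 66 68 58
f 67 55 69
f 67 69 68
f 68 69 70
f 68 70 58
f 69 55 71
f 69 71 70
f 70 71 72
f 70 72 58
f 71 55 56
f 71 56 72
f 72 56 57
f 72 57 58
f 74 76 73
f 77 74 73
f 73 76 75
f 75 77 73
f 74 80 76
f 78 74 77
f 78 80 74
f 76 80 75
f 79 77 75
f 75 80 79
f 79 78 77
f 80 78 79



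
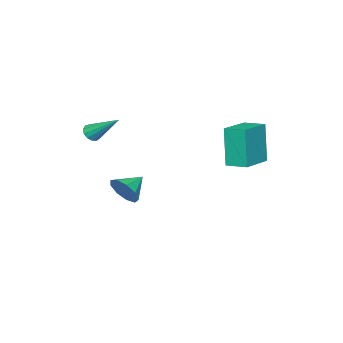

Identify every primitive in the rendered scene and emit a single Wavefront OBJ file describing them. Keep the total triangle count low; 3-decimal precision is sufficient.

v -2.265 3.431 0.437
v -2.573 3.073 2.576
v -2.397 4.541 0.604
v -2.705 4.182 2.743
v -0.515 3.598 0.717
v -0.823 3.239 2.856
v -0.647 4.707 0.884
v -0.955 4.349 3.023
v 1.436 -2.768 1.669
v 1.813 -2.981 1.973
v 1.324 -1.192 2.911
v 1.954 -2.812 1.771
v 1.93 -2.629 1.537
v 1.749 -2.49 1.344
v 1.468 -2.439 1.255
v 1.178 -2.493 1.297
v 0.969 -2.634 1.457
v 0.908 -2.818 1.684
v 1.015 -2.986 1.907
v 1.256 -3.084 2.054
v 1.553 -3.083 2.079
v -0.047 -2.112 -2.58
v 0.321 -1.631 -1.887
v -1.253 -1.968 -2.04
v 0.158 -1.243 -2.355
v -0.101 -1.262 -2.928
v -0.335 -1.678 -3.339
v -0.433 -2.297 -3.394
v -0.351 -2.83 -3.069
v -0.126 -3.026 -2.515
v 0.136 -2.795 -1.991
v 0.312 -2.244 -1.743
f 2 4 1
f 5 2 1
f 1 4 3
f 3 5 1
f 2 8 4
f 6 2 5
f 6 8 2
f 4 8 3
f 7 5 3
f 3 8 7
f 7 6 5
f 8 6 7
f 10 9 12
f 10 12 11
f 12 9 13
f 12 13 11
f 13 9 14
f 13 14 11
f 14 9 15
f 14 15 11
f 15 9 16
f 15 16 11
f 16 9 17
f 16 17 11
f 17 9 18
f 17 18 11
f 18 9 19
f 18 19 11
f 19 9 20
f 19 20 11
f 20 9 21
f 20 21 11
f 21 9 10
f 21 10 11
f 23 22 25
f 23 25 24
f 25 22 26
f 25 26 24
f 26 22 27
f 26 27 24
f 27 22 28
f 27 28 24
f 28 22 29
f 28 29 24
f 29 22 30
f 29 30 24
f 30 22 31
f 30 31 24
f 31 22 32
f 31 32 24
f 32 22 23
f 32 23 24



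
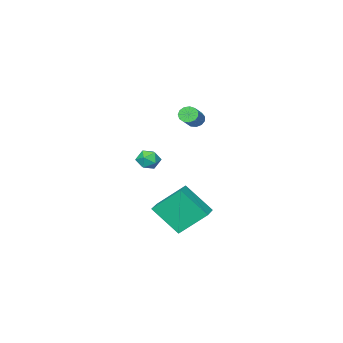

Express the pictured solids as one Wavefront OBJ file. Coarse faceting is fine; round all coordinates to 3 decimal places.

v -1.871 -3.348 -0.041
v -1.63 -3.051 -0.633
v -1.85 -4.369 -0.547
v -1.609 -4.072 -1.139
v -1.198 -4.104 -0.567
v -1.211 -3.473 -0.255
v -2.269 -3.947 -0.925
v -2.282 -3.316 -0.613
v -1.876 -3.421 -1.179
v -1.214 -3.518 -0.958
v -2.266 -3.902 -0.222
v -1.604 -3.999 -0.001
v -3.399 -2.025 2.274
v -3.245 -1.769 1.837
v -2.207 -1.178 2.548
v -2.361 -1.435 2.986
v -3.441 -1.59 1.975
v -2.403 -1 2.686
v -3.624 -1.55 2.208
v -2.586 -0.959 2.919
v -3.735 -1.66 2.462
v -2.697 -1.07 3.173
v -3.739 -1.887 2.656
v -2.701 -1.296 3.368
v -3.636 -2.157 2.73
v -2.598 -1.567 3.441
v -3.457 -2.386 2.659
v -2.419 -1.795 3.37
v -3.26 -2.5 2.465
v -2.222 -1.909 3.177
v -3.107 -2.463 2.212
v -2.069 -1.873 2.923
v -3.047 -2.287 1.978
v -2.009 -1.697 2.689
v -3.098 -2.029 1.838
v -2.06 -1.438 2.549
v -1.637 -2.974 -3.484
v -2.606 -1.869 -2.127
v -2.298 -1.685 -5.005
v -3.267 -0.581 -3.648
v -0.633 -2.279 -3.332
v -1.602 -1.175 -1.975
v -1.294 -0.991 -4.853
v -2.263 0.114 -3.496
f 1 12 6
f 1 6 2
f 1 2 8
f 1 8 11
f 1 11 12
f 2 6 10
f 6 12 5
f 12 11 3
f 11 8 7
f 8 2 9
f 4 10 5
f 4 5 3
f 4 3 7
f 4 7 9
f 4 9 10
f 5 10 6
f 3 5 12
f 7 3 11
f 9 7 8
f 10 9 2
f 14 13 17
f 14 17 15
f 15 17 18
f 15 18 16
f 17 13 19
f 17 19 18
f 18 19 20
f 18 20 16
f 19 13 21
f 19 21 20
f 20 21 22
f 20 22 16
f 21 13 23
f 21 23 22
f 22 23 24
f 22 24 16
f 23 13 25
f 23 25 24
f 24 25 26
f 24 26 16
f 25 13 27
f 25 27 26
f 26 27 28
f 26 28 16
f 27 13 29
f 27 29 28
f 28 29 30
f 28 30 16
f 29 13 31
f 29 31 30
f 30 31 32
f 30 32 16
f 31 13 33
f 31 33 32
f 32 33 34
f 32 34 16
f 33 13 35
f 33 35 34
f 34 35 36
f 34 36 16
f 35 13 14
f 35 14 36
f 36 14 15
f 36 15 16
f 38 40 37
f 41 38 37
f 37 40 39
f 39 41 37
f 38 44 40
f 42 38 41
f 42 44 38
f 40 44 39
f 43 41 39
f 39 44 43
f 43 42 41
f 44 42 43



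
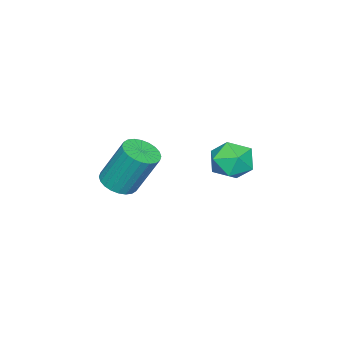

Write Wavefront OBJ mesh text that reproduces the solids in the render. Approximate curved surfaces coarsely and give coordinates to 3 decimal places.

v 0.591 -3.219 -1.003
v 1.327 -3.347 -0.863
v 1.145 -2.47 0.903
v 0.409 -2.341 0.763
v 1.339 -3.081 -0.994
v 1.156 -2.204 0.772
v 1.236 -2.836 -1.126
v 1.054 -1.959 0.64
v 1.036 -2.65 -1.24
v 0.854 -1.772 0.526
v 0.768 -2.549 -1.317
v 0.586 -1.672 0.449
v 0.473 -2.551 -1.347
v 0.29 -1.674 0.419
v 0.196 -2.654 -1.324
v 0.013 -1.777 0.442
v -0.021 -2.844 -1.252
v -0.203 -1.967 0.514
v -0.145 -3.09 -1.143
v -0.327 -2.213 0.623
v -0.156 -3.356 -1.012
v -0.339 -2.479 0.754
v -0.054 -3.601 -0.88
v -0.236 -2.724 0.886
v 0.146 -3.788 -0.766
v -0.036 -2.91 1
v 0.414 -3.888 -0.689
v 0.232 -3.011 1.077
v 0.71 -3.886 -0.659
v 0.527 -3.009 1.107
v 0.987 -3.783 -0.682
v 0.804 -2.906 1.084
v 1.203 -3.593 -0.754
v 1.021 -2.716 1.012
v -0.171 1.686 1.776
v 0.732 1.639 1.787
v -0.212 0.661 0.733
v 0.691 0.614 0.744
v 0.214 0.313 1.451
v 0.239 0.947 2.095
v 0.281 1.353 0.425
v 0.306 1.987 1.069
v 1.011 1.433 0.952
v 0.97 0.79 1.586
v -0.45 1.51 0.934
v -0.491 0.867 1.568
f 2 1 5
f 2 5 3
f 3 5 6
f 3 6 4
f 5 1 7
f 5 7 6
f 6 7 8
f 6 8 4
f 7 1 9
f 7 9 8
f 8 9 10
f 8 10 4
f 9 1 11
f 9 11 10
f 10 11 12
f 10 12 4
f 11 1 13
f 11 13 12
f 12 13 14
f 12 14 4
f 13 1 15
f 13 15 14
f 14 15 16
f 14 16 4
f 15 1 17
f 15 17 16
f 16 17 18
f 16 18 4
f 17 1 19
f 17 19 18
f 18 19 20
f 18 20 4
f 19 1 21
f 19 21 20
f 20 21 22
f 20 22 4
f 21 1 23
f 21 23 22
f 22 23 24
f 22 24 4
f 23 1 25
f 23 25 24
f 24 25 26
f 24 26 4
f 25 1 27
f 25 27 26
f 26 27 28
f 26 28 4
f 27 1 29
f 27 29 28
f 28 29 30
f 28 30 4
f 29 1 31
f 29 31 30
f 30 31 32
f 30 32 4
f 31 1 33
f 31 33 32
f 32 33 34
f 32 34 4
f 33 1 2
f 33 2 34
f 34 2 3
f 34 3 4
f 35 46 40
f 35 40 36
f 35 36 42
f 35 42 45
f 35 45 46
f 36 40 44
f 40 46 39
f 46 45 37
f 45 42 41
f 42 36 43
f 38 44 39
f 38 39 37
f 38 37 41
f 38 41 43
f 38 43 44
f 39 44 40
f 37 39 46
f 41 37 45
f 43 41 42
f 44 43 36



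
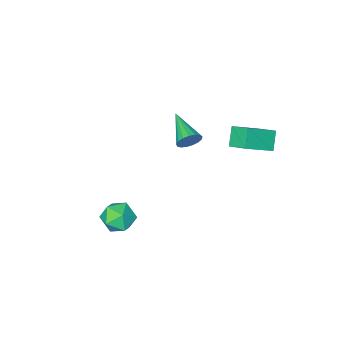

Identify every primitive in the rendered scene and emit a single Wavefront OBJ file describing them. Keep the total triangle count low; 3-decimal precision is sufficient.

v -4.24 2.76 2.11
v -4.738 2.257 2.899
v -4.384 3.77 2.663
v -4.881 3.267 3.452
v -2.859 2.553 2.848
v -3.356 2.05 3.637
v -3.002 3.563 3.401
v -3.5 3.06 4.19
v 0.47 0.172 -2.521
v 1.212 0.14 -1.969
v 1.008 -0.98 -3.311
v 1.75 -1.012 -2.759
v 0.92 -1.253 -2.431
v 0.587 -0.541 -1.943
v 1.633 -0.299 -3.337
v 1.3 0.413 -2.849
v 1.931 -0.15 -2.473
v 1.49 -0.74 -1.914
v 0.73 -0.1 -3.366
v 0.289 -0.69 -2.807
v -3.33 -1.202 0.053
v -3.026 -1.457 -0.462
v -3.69 -2.878 0.667
v -2.8 -1.427 -0.249
v -2.696 -1.346 0.032
v -2.737 -1.233 0.319
v -2.914 -1.112 0.545
v -3.186 -1.012 0.658
v -3.491 -0.956 0.632
v -3.759 -0.956 0.474
v -3.929 -1.013 0.22
v -3.961 -1.113 -0.073
v -3.849 -1.234 -0.337
v -3.618 -1.347 -0.511
v -3.321 -1.428 -0.556
f 2 4 1
f 5 2 1
f 1 4 3
f 3 5 1
f 2 8 4
f 6 2 5
f 6 8 2
f 4 8 3
f 7 5 3
f 3 8 7
f 7 6 5
f 8 6 7
f 9 20 14
f 9 14 10
f 9 10 16
f 9 16 19
f 9 19 20
f 10 14 18
f 14 20 13
f 20 19 11
f 19 16 15
f 16 10 17
f 12 18 13
f 12 13 11
f 12 11 15
f 12 15 17
f 12 17 18
f 13 18 14
f 11 13 20
f 15 11 19
f 17 15 16
f 18 17 10
f 22 21 24
f 22 24 23
f 24 21 25
f 24 25 23
f 25 21 26
f 25 26 23
f 26 21 27
f 26 27 23
f 27 21 28
f 27 28 23
f 28 21 29
f 28 29 23
f 29 21 30
f 29 30 23
f 30 21 31
f 30 31 23
f 31 21 32
f 31 32 23
f 32 21 33
f 32 33 23
f 33 21 34
f 33 34 23
f 34 21 35
f 34 35 23
f 35 21 22
f 35 22 23



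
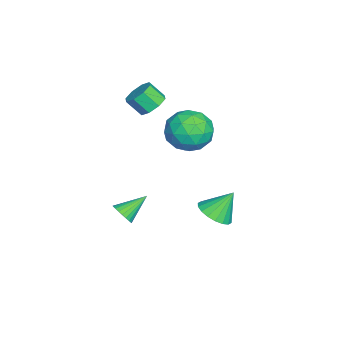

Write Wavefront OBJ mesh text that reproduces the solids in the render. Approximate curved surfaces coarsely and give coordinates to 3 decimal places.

v -2.903 -3.404 2.859
v -2.395 -3.831 2.508
v -2.45 -4.522 3.27
v -2.957 -4.096 3.621
v -2.154 -3.454 2.868
v -2.209 -4.145 3.629
v -2.352 -3.048 3.223
v -2.406 -3.739 3.984
v -2.872 -2.851 3.364
v -2.926 -3.542 4.126
v -3.41 -2.978 3.21
v -3.465 -3.669 3.972
v -3.651 -3.355 2.851
v -3.706 -4.046 3.612
v -3.454 -3.761 2.496
v -3.508 -4.452 3.257
v -2.934 -3.958 2.354
v -2.988 -4.649 3.116
v -3.986 -1.65 1.489
v -3.331 -1.01 0.716
v -2.389 -2.59 2.064
v -1.734 -1.95 1.291
v -2.217 -1.419 2.251
v -3.204 -0.838 1.896
v -2.516 -2.762 0.884
v -3.503 -2.181 0.529
v -2.423 -1.697 0.342
v -2.238 -0.867 1.187
v -3.482 -2.733 1.593
v -3.297 -1.903 2.438
v -3.798 -1.248 1.052
v -1.922 -2.352 1.728
v -2.205 -2.04 2.292
v -1.82 -1.664 1.837
v -3.724 -1.146 1.746
v -3.339 -0.77 1.291
v -2.684 -1.01 2.193
v -2.381 -2.83 1.489
v -1.996 -2.454 1.034
v -3.9 -1.936 0.943
v -3.515 -1.56 0.488
v -3.036 -2.59 0.587
v -2.88 -1.275 0.378
v -1.941 -1.828 0.716
v -2.401 -2.305 0.477
v -2.981 -1.964 0.268
v -2.771 -0.787 0.874
v -1.832 -1.339 1.212
v -2.116 -1.027 1.776
v -2.696 -0.686 1.568
v -2.237 -1.191 0.655
v -3.888 -2.261 1.568
v -2.949 -2.813 1.906
v -3.024 -2.914 1.212
v -3.604 -2.573 1.004
v -3.779 -1.772 2.064
v -2.84 -2.325 2.402
v -2.739 -1.636 2.512
v -3.319 -1.295 2.303
v -3.483 -2.409 2.125
v 1.742 -0.005 -0.441
v 2.245 0.647 -0.721
v 1.418 0.745 0.721
v 1.9 0.734 -0.873
v 1.523 0.674 -0.94
v 1.19 0.48 -0.907
v 0.966 0.19 -0.782
v 0.895 -0.139 -0.59
v 0.992 -0.441 -0.368
v 1.238 -0.657 -0.161
v 1.584 -0.743 -0.009
v 1.96 -0.683 0.058
v 2.294 -0.489 0.025
v 2.518 -0.199 -0.099
v 2.588 0.129 -0.292
v 2.491 0.431 -0.514
v -0.232 -4.358 -2.609
v 0.134 -3.902 -2.816
v -1.008 -3.382 -1.831
v -0.039 -3.905 -2.985
v -0.241 -3.976 -3.097
v -0.442 -4.105 -3.135
v -0.611 -4.273 -3.093
v -0.722 -4.454 -2.977
v -0.759 -4.62 -2.805
v -0.715 -4.747 -2.603
v -0.598 -4.814 -2.403
v -0.426 -4.812 -2.233
v -0.223 -4.74 -2.121
v -0.023 -4.611 -2.084
v 0.146 -4.443 -2.126
v 0.258 -4.262 -2.242
v 0.294 -4.096 -2.414
v 0.251 -3.97 -2.615
f 2 1 5
f 2 5 3
f 3 5 6
f 3 6 4
f 5 1 7
f 5 7 6
f 6 7 8
f 6 8 4
f 7 1 9
f 7 9 8
f 8 9 10
f 8 10 4
f 9 1 11
f 9 11 10
f 10 11 12
f 10 12 4
f 11 1 13
f 11 13 12
f 12 13 14
f 12 14 4
f 13 1 15
f 13 15 14
f 14 15 16
f 14 16 4
f 15 1 17
f 15 17 16
f 16 17 18
f 16 18 4
f 17 1 2
f 17 2 18
f 18 2 3
f 18 3 4
f 19 56 35
f 56 30 59
f 35 59 24
f 56 59 35
f 19 35 31
f 35 24 36
f 31 36 20
f 35 36 31
f 19 31 40
f 31 20 41
f 40 41 26
f 31 41 40
f 19 40 52
f 40 26 55
f 52 55 29
f 40 55 52
f 19 52 56
f 52 29 60
f 56 60 30
f 52 60 56
f 20 36 47
f 36 24 50
f 47 50 28
f 36 50 47
f 24 59 37
f 59 30 58
f 37 58 23
f 59 58 37
f 30 60 57
f 60 29 53
f 57 53 21
f 60 53 57
f 29 55 54
f 55 26 42
f 54 42 25
f 55 42 54
f 26 41 46
f 41 20 43
f 46 43 27
f 41 43 46
f 22 48 34
f 48 28 49
f 34 49 23
f 48 49 34
f 22 34 32
f 34 23 33
f 32 33 21
f 34 33 32
f 22 32 39
f 32 21 38
f 39 38 25
f 32 38 39
f 22 39 44
f 39 25 45
f 44 45 27
f 39 45 44
f 22 44 48
f 44 27 51
f 48 51 28
f 44 51 48
f 23 49 37
f 49 28 50
f 37 50 24
f 49 50 37
f 21 33 57
f 33 23 58
f 57 58 30
f 33 58 57
f 25 38 54
f 38 21 53
f 54 53 29
f 38 53 54
f 27 45 46
f 45 25 42
f 46 42 26
f 45 42 46
f 28 51 47
f 51 27 43
f 47 43 20
f 51 43 47
f 62 61 64
f 62 64 63
f 64 61 65
f 64 65 63
f 65 61 66
f 65 66 63
f 66 61 67
f 66 67 63
f 67 61 68
f 67 68 63
f 68 61 69
f 68 69 63
f 69 61 70
f 69 70 63
f 70 61 71
f 70 71 63
f 71 61 72
f 71 72 63
f 72 61 73
f 72 73 63
f 73 61 74
f 73 74 63
f 74 61 75
f 74 75 63
f 75 61 76
f 75 76 63
f 76 61 62
f 76 62 63
f 78 77 80
f 78 80 79
f 80 77 81
f 80 81 79
f 81 77 82
f 81 82 79
f 82 77 83
f 82 83 79
f 83 77 84
f 83 84 79
f 84 77 85
f 84 85 79
f 85 77 86
f 85 86 79
f 86 77 87
f 86 87 79
f 87 77 88
f 87 88 79
f 88 77 89
f 88 89 79
f 89 77 90
f 89 90 79
f 90 77 91
f 90 91 79
f 91 77 92
f 91 92 79
f 92 77 93
f 92 93 79
f 93 77 94
f 93 94 79
f 94 77 78
f 94 78 79



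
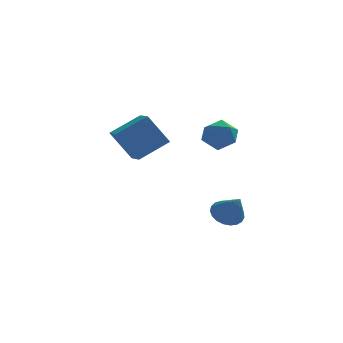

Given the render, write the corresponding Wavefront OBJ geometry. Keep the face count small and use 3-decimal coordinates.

v 0.483 2.795 0.059
v 1.351 3.164 -0.236
v 1.009 1.316 -0.244
v 1.877 1.685 -0.539
v 1.62 1.728 0.414
v 1.295 2.642 0.602
v 1.065 1.838 -1.082
v 0.74 2.752 -0.894
v 1.711 2.572 -0.941
v 2.054 2.505 -0.016
v 0.306 1.975 -0.464
v 0.649 1.908 0.461
v -3.654 1.549 0.097
v -2.192 2.216 0.994
v -3.982 2.656 -0.192
v -2.52 3.323 0.705
v -2.62 1.437 -1.505
v -1.158 2.104 -0.608
v -2.948 2.544 -1.794
v -1.486 3.211 -0.897
v 1.191 -3.405 -3.097
v 1.824 -3.646 -3.541
v 1.689 -4.295 -1.903
v 1.946 -3.372 -3.387
v 1.938 -3.104 -3.184
v 1.8 -2.888 -2.965
v 1.558 -2.761 -2.77
v 1.251 -2.746 -2.63
v 0.935 -2.844 -2.572
v 0.662 -3.04 -2.604
v 0.481 -3.298 -2.721
v 0.423 -3.576 -2.904
v 0.498 -3.823 -3.12
v 0.692 -3.999 -3.331
v 0.973 -4.071 -3.503
v 1.291 -4.029 -3.604
v 1.593 -3.878 -3.617
f 1 12 6
f 1 6 2
f 1 2 8
f 1 8 11
f 1 11 12
f 2 6 10
f 6 12 5
f 12 11 3
f 11 8 7
f 8 2 9
f 4 10 5
f 4 5 3
f 4 3 7
f 4 7 9
f 4 9 10
f 5 10 6
f 3 5 12
f 7 3 11
f 9 7 8
f 10 9 2
f 14 16 13
f 17 14 13
f 13 16 15
f 15 17 13
f 14 20 16
f 18 14 17
f 18 20 14
f 16 20 15
f 19 17 15
f 15 20 19
f 19 18 17
f 20 18 19
f 22 21 24
f 22 24 23
f 24 21 25
f 24 25 23
f 25 21 26
f 25 26 23
f 26 21 27
f 26 27 23
f 27 21 28
f 27 28 23
f 28 21 29
f 28 29 23
f 29 21 30
f 29 30 23
f 30 21 31
f 30 31 23
f 31 21 32
f 31 32 23
f 32 21 33
f 32 33 23
f 33 21 34
f 33 34 23
f 34 21 35
f 34 35 23
f 35 21 36
f 35 36 23
f 36 21 37
f 36 37 23
f 37 21 22
f 37 22 23



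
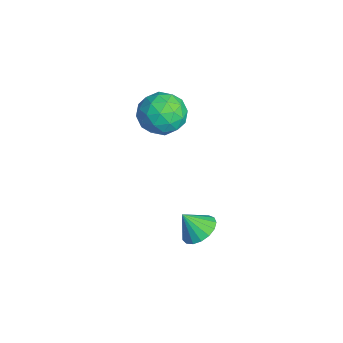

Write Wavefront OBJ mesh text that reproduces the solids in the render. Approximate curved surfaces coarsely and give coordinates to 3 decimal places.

v 3.21 -0.389 -1.482
v 3.954 -0.823 -1.611
v 2.99 -1.071 -0.458
v 4.066 -0.501 -1.372
v 3.982 -0.153 -1.159
v 3.722 0.141 -1.02
v 3.344 0.313 -0.986
v 2.936 0.324 -1.067
v 2.59 0.172 -1.242
v 2.387 -0.109 -1.473
v 2.372 -0.454 -1.706
v 2.549 -0.784 -1.887
v 2.878 -1.024 -1.976
v 3.283 -1.118 -1.952
v 3.671 -1.046 -1.82
v 0.072 -0.394 4.478
v 1.041 -0.962 4.643
v -0.461 -1.658 3.257
v 0.508 -2.226 3.422
v -0.272 -2.184 4.246
v 0.057 -1.402 5.001
v 0.523 -1.218 2.899
v 0.852 -0.436 3.654
v 1.32 -1.471 3.668
v 0.829 -2.068 4.5
v -0.249 -0.552 3.4
v -0.74 -1.149 4.232
v 0.603 -0.567 4.668
v -0.023 -2.053 3.232
v -0.482 -2.028 3.716
v 0.088 -2.362 3.813
v 0.025 -0.825 4.878
v 0.595 -1.159 4.975
v -0.177 -1.877 4.741
v -0.015 -1.461 2.925
v 0.555 -1.795 3.022
v 0.492 -0.258 4.087
v 1.062 -0.592 4.184
v 0.757 -0.743 3.159
v 1.337 -1.2 4.192
v 1.024 -1.943 3.474
v 1.032 -1.351 3.167
v 1.226 -0.891 3.61
v 1.048 -1.551 4.681
v 0.735 -2.294 3.963
v 0.276 -2.269 4.447
v 0.47 -1.809 4.891
v 1.212 -1.85 4.107
v -0.155 -0.326 3.937
v -0.468 -1.069 3.219
v 0.11 -0.811 3.009
v 0.304 -0.351 3.453
v -0.444 -0.677 4.426
v -0.757 -1.42 3.708
v -0.646 -1.729 4.29
v -0.452 -1.269 4.733
v -0.632 -0.77 3.793
f 2 1 4
f 2 4 3
f 4 1 5
f 4 5 3
f 5 1 6
f 5 6 3
f 6 1 7
f 6 7 3
f 7 1 8
f 7 8 3
f 8 1 9
f 8 9 3
f 9 1 10
f 9 10 3
f 10 1 11
f 10 11 3
f 11 1 12
f 11 12 3
f 12 1 13
f 12 13 3
f 13 1 14
f 13 14 3
f 14 1 15
f 14 15 3
f 15 1 2
f 15 2 3
f 16 53 32
f 53 27 56
f 32 56 21
f 53 56 32
f 16 32 28
f 32 21 33
f 28 33 17
f 32 33 28
f 16 28 37
f 28 17 38
f 37 38 23
f 28 38 37
f 16 37 49
f 37 23 52
f 49 52 26
f 37 52 49
f 16 49 53
f 49 26 57
f 53 57 27
f 49 57 53
f 17 33 44
f 33 21 47
f 44 47 25
f 33 47 44
f 21 56 34
f 56 27 55
f 34 55 20
f 56 55 34
f 27 57 54
f 57 26 50
f 54 50 18
f 57 50 54
f 26 52 51
f 52 23 39
f 51 39 22
f 52 39 51
f 23 38 43
f 38 17 40
f 43 40 24
f 38 40 43
f 19 45 31
f 45 25 46
f 31 46 20
f 45 46 31
f 19 31 29
f 31 20 30
f 29 30 18
f 31 30 29
f 19 29 36
f 29 18 35
f 36 35 22
f 29 35 36
f 19 36 41
f 36 22 42
f 41 42 24
f 36 42 41
f 19 41 45
f 41 24 48
f 45 48 25
f 41 48 45
f 20 46 34
f 46 25 47
f 34 47 21
f 46 47 34
f 18 30 54
f 30 20 55
f 54 55 27
f 30 55 54
f 22 35 51
f 35 18 50
f 51 50 26
f 35 50 51
f 24 42 43
f 42 22 39
f 43 39 23
f 42 39 43
f 25 48 44
f 48 24 40
f 44 40 17
f 48 40 44



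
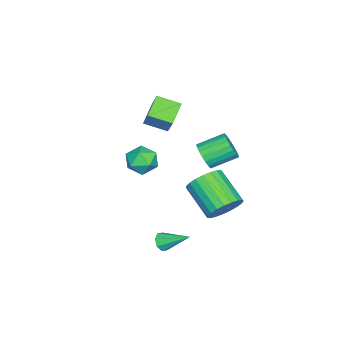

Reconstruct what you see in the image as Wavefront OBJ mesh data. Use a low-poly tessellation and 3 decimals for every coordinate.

v 0.004 2.165 -1.551
v 0.937 1.753 -1.3
v -0.051 0.223 -0.139
v -0.984 0.635 -0.389
v 0.874 2.039 -0.976
v -0.114 0.509 0.185
v 0.661 2.347 -0.752
v -0.327 0.817 0.409
v 0.334 2.624 -0.666
v -0.654 1.094 0.496
v -0.05 2.821 -0.732
v -1.038 1.291 0.429
v -0.424 2.905 -0.941
v -1.412 1.375 0.221
v -0.725 2.86 -1.254
v -1.713 1.331 -0.093
v -0.899 2.696 -1.619
v -1.887 1.166 -0.458
v -0.917 2.44 -1.972
v -1.905 0.91 -0.811
v -0.776 2.136 -2.253
v -1.764 0.606 -1.091
v -0.501 1.837 -2.411
v -1.488 0.307 -1.25
v -0.137 1.595 -2.421
v -1.125 0.065 -1.26
v 0.25 1.452 -2.281
v -0.738 -0.078 -1.119
v 0.595 1.431 -2.014
v -0.393 -0.099 -0.853
v 0.838 1.538 -1.667
v -0.15 0.008 -0.506
v 2.572 -0.19 -2.879
v 3.033 -0.02 -3.187
v 2.588 1.29 -2.041
v 2.649 0.093 -3.379
v 2.22 0.04 -3.278
v 1.997 -0.147 -2.943
v 2.111 -0.359 -2.57
v 2.495 -0.472 -2.378
v 2.924 -0.42 -2.479
v 3.147 -0.232 -2.814
v -2.21 -2.49 -0.034
v -1.307 -2.47 -0.408
v -2.493 -3.85 -0.792
v -1.59 -3.83 -1.166
v -1.72 -3.984 -0.209
v -1.545 -3.144 0.259
v -2.255 -3.176 -1.459
v -2.08 -2.336 -0.991
v -1.334 -2.894 -1.289
v -1.004 -3.394 -0.516
v -2.796 -2.926 -0.684
v -2.466 -3.426 0.089
v -1.925 0.245 0.618
v -1.256 0.418 1.078
v -2.026 1.627 1.743
v -2.695 1.455 1.282
v -1.2 0.609 0.796
v -1.97 1.818 1.46
v -1.27 0.737 0.483
v -2.04 1.946 1.147
v -1.452 0.78 0.193
v -2.222 1.989 0.858
v -1.717 0.73 -0.023
v -2.487 1.939 0.641
v -2.017 0.597 -0.128
v -2.787 1.806 0.536
v -2.302 0.403 -0.105
v -3.072 1.612 0.559
v -2.521 0.181 0.044
v -3.291 1.391 0.708
v -2.637 -0.029 0.291
v -3.407 1.18 0.956
v -2.63 -0.192 0.596
v -3.4 1.018 1.26
v -2.501 -0.279 0.904
v -3.272 0.93 1.568
v -2.273 -0.275 1.162
v -3.043 0.934 1.827
v -1.984 -0.182 1.327
v -2.754 1.027 1.991
v -1.685 -0.015 1.369
v -2.455 1.195 2.033
v -1.428 0.198 1.281
v -2.198 1.407 1.945
v -0.857 -1.276 2.836
v -0.599 -2.508 3.266
v -2.102 -1.306 3.498
v -1.844 -2.537 3.928
v -0.296 -0.783 3.912
v -0.038 -2.014 4.342
v -1.541 -0.812 4.574
v -1.283 -2.044 5.004
f 2 1 5
f 2 5 3
f 3 5 6
f 3 6 4
f 5 1 7
f 5 7 6
f 6 7 8
f 6 8 4
f 7 1 9
f 7 9 8
f 8 9 10
f 8 10 4
f 9 1 11
f 9 11 10
f 10 11 12
f 10 12 4
f 11 1 13
f 11 13 12
f 12 13 14
f 12 14 4
f 13 1 15
f 13 15 14
f 14 15 16
f 14 16 4
f 15 1 17
f 15 17 16
f 16 17 18
f 16 18 4
f 17 1 19
f 17 19 18
f 18 19 20
f 18 20 4
f 19 1 21
f 19 21 20
f 20 21 22
f 20 22 4
f 21 1 23
f 21 23 22
f 22 23 24
f 22 24 4
f 23 1 25
f 23 25 24
f 24 25 26
f 24 26 4
f 25 1 27
f 25 27 26
f 26 27 28
f 26 28 4
f 27 1 29
f 27 29 28
f 28 29 30
f 28 30 4
f 29 1 31
f 29 31 30
f 30 31 32
f 30 32 4
f 31 1 2
f 31 2 32
f 32 2 3
f 32 3 4
f 34 33 36
f 34 36 35
f 36 33 37
f 36 37 35
f 37 33 38
f 37 38 35
f 38 33 39
f 38 39 35
f 39 33 40
f 39 40 35
f 40 33 41
f 40 41 35
f 41 33 42
f 41 42 35
f 42 33 34
f 42 34 35
f 43 54 48
f 43 48 44
f 43 44 50
f 43 50 53
f 43 53 54
f 44 48 52
f 48 54 47
f 54 53 45
f 53 50 49
f 50 44 51
f 46 52 47
f 46 47 45
f 46 45 49
f 46 49 51
f 46 51 52
f 47 52 48
f 45 47 54
f 49 45 53
f 51 49 50
f 52 51 44
f 56 55 59
f 56 59 57
f 57 59 60
f 57 60 58
f 59 55 61
f 59 61 60
f 60 61 62
f 60 62 58
f 61 55 63
f 61 63 62
f 62 63 64
f 62 64 58
f 63 55 65
f 63 65 64
f 64 65 66
f 64 66 58
f 65 55 67
f 65 67 66
f 66 67 68
f 66 68 58
f 67 55 69
f 67 69 68
f 68 69 70
f 68 70 58
f 69 55 71
f 69 71 70
f 70 71 72
f 70 72 58
f 71 55 73
f 71 73 72
f 72 73 74
f 72 74 58
f 73 55 75
f 73 75 74
f 74 75 76
f 74 76 58
f 75 55 77
f 75 77 76
f 76 77 78
f 76 78 58
f 77 55 79
f 77 79 78
f 78 79 80
f 78 80 58
f 79 55 81
f 79 81 80
f 80 81 82
f 80 82 58
f 81 55 83
f 81 83 82
f 82 83 84
f 82 84 58
f 83 55 85
f 83 85 84
f 84 85 86
f 84 86 58
f 85 55 56
f 85 56 86
f 86 56 57
f 86 57 58
f 88 90 87
f 91 88 87
f 87 90 89
f 89 91 87
f 88 94 90
f 92 88 91
f 92 94 88
f 90 94 89
f 93 91 89
f 89 94 93
f 93 92 91
f 94 92 93



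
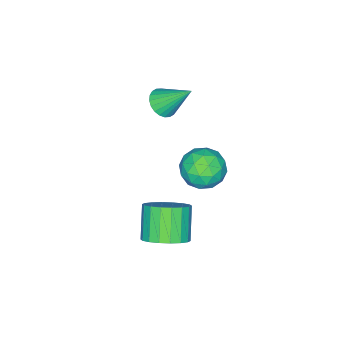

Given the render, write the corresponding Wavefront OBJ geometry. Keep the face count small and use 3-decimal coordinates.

v -3.846 -2.35 -3.002
v -3.568 -1.888 -2.276
v -2.552 -3.032 -3.064
v -2.274 -2.57 -2.338
v -2.918 -3.199 -2.254
v -3.717 -2.778 -2.216
v -2.403 -2.142 -3.124
v -3.202 -1.721 -3.086
v -2.676 -1.76 -2.352
v -2.994 -2.413 -1.814
v -3.126 -2.507 -3.526
v -3.444 -3.16 -2.988
v -3.82 -2.06 -2.634
v -2.3 -2.86 -2.706
v -2.678 -3.23 -2.657
v -2.515 -2.959 -2.23
v -3.908 -2.583 -2.598
v -3.745 -2.311 -2.171
v -3.363 -3.082 -2.159
v -2.375 -2.609 -3.169
v -2.212 -2.337 -2.742
v -3.605 -1.961 -3.11
v -3.442 -1.69 -2.683
v -2.757 -1.838 -3.181
v -3.133 -1.712 -2.251
v -2.372 -2.113 -2.288
v -2.448 -1.861 -2.75
v -2.918 -1.614 -2.727
v -3.32 -2.096 -1.935
v -2.56 -2.497 -1.972
v -2.938 -2.867 -1.922
v -3.408 -2.619 -1.9
v -2.796 -2.021 -1.98
v -3.56 -2.423 -3.368
v -2.8 -2.824 -3.405
v -2.712 -2.301 -3.44
v -3.182 -2.053 -3.418
v -3.748 -2.807 -3.052
v -2.987 -3.208 -3.089
v -3.202 -3.306 -2.613
v -3.672 -3.059 -2.59
v -3.324 -2.899 -3.36
v -2.328 -3.656 1.066
v -1.783 -3.402 0.962
v -2.592 -2.644 2.154
v -1.921 -3.278 0.813
v -2.121 -3.212 0.703
v -2.353 -3.213 0.647
v -2.58 -3.281 0.656
v -2.77 -3.407 0.727
v -2.892 -3.571 0.849
v -2.928 -3.747 1.005
v -2.873 -3.91 1.169
v -2.735 -4.034 1.318
v -2.535 -4.101 1.429
v -2.303 -4.1 1.484
v -2.075 -4.031 1.475
v -1.886 -3.905 1.404
v -1.764 -3.742 1.282
v -1.728 -3.565 1.127
v 0.969 -1.053 -2.282
v 1.612 -1.516 -2.035
v 0.853 -2.031 -1.03
v 0.211 -1.567 -1.278
v 1.656 -1.204 -1.841
v 0.897 -1.719 -0.837
v 1.564 -0.863 -1.735
v 0.806 -1.377 -0.731
v 1.355 -0.558 -1.738
v 0.596 -1.073 -0.733
v 1.069 -0.352 -1.848
v 0.31 -0.867 -0.844
v 0.763 -0.285 -2.044
v 0.004 -0.799 -1.04
v 0.498 -0.369 -2.288
v -0.26 -0.884 -1.283
v 0.327 -0.589 -2.53
v -0.432 -1.104 -1.525
v 0.283 -0.901 -2.723
v -0.476 -1.416 -1.719
v 0.374 -1.243 -2.829
v -0.384 -1.757 -1.825
v 0.584 -1.547 -2.827
v -0.175 -2.062 -1.822
v 0.87 -1.753 -2.716
v 0.111 -2.268 -1.712
v 1.176 -1.821 -2.52
v 0.417 -2.335 -1.516
v 1.44 -1.736 -2.277
v 0.682 -2.251 -1.272
f 1 38 17
f 38 12 41
f 17 41 6
f 38 41 17
f 1 17 13
f 17 6 18
f 13 18 2
f 17 18 13
f 1 13 22
f 13 2 23
f 22 23 8
f 13 23 22
f 1 22 34
f 22 8 37
f 34 37 11
f 22 37 34
f 1 34 38
f 34 11 42
f 38 42 12
f 34 42 38
f 2 18 29
f 18 6 32
f 29 32 10
f 18 32 29
f 6 41 19
f 41 12 40
f 19 40 5
f 41 40 19
f 12 42 39
f 42 11 35
f 39 35 3
f 42 35 39
f 11 37 36
f 37 8 24
f 36 24 7
f 37 24 36
f 8 23 28
f 23 2 25
f 28 25 9
f 23 25 28
f 4 30 16
f 30 10 31
f 16 31 5
f 30 31 16
f 4 16 14
f 16 5 15
f 14 15 3
f 16 15 14
f 4 14 21
f 14 3 20
f 21 20 7
f 14 20 21
f 4 21 26
f 21 7 27
f 26 27 9
f 21 27 26
f 4 26 30
f 26 9 33
f 30 33 10
f 26 33 30
f 5 31 19
f 31 10 32
f 19 32 6
f 31 32 19
f 3 15 39
f 15 5 40
f 39 40 12
f 15 40 39
f 7 20 36
f 20 3 35
f 36 35 11
f 20 35 36
f 9 27 28
f 27 7 24
f 28 24 8
f 27 24 28
f 10 33 29
f 33 9 25
f 29 25 2
f 33 25 29
f 44 43 46
f 44 46 45
f 46 43 47
f 46 47 45
f 47 43 48
f 47 48 45
f 48 43 49
f 48 49 45
f 49 43 50
f 49 50 45
f 50 43 51
f 50 51 45
f 51 43 52
f 51 52 45
f 52 43 53
f 52 53 45
f 53 43 54
f 53 54 45
f 54 43 55
f 54 55 45
f 55 43 56
f 55 56 45
f 56 43 57
f 56 57 45
f 57 43 58
f 57 58 45
f 58 43 59
f 58 59 45
f 59 43 60
f 59 60 45
f 60 43 44
f 60 44 45
f 62 61 65
f 62 65 63
f 63 65 66
f 63 66 64
f 65 61 67
f 65 67 66
f 66 67 68
f 66 68 64
f 67 61 69
f 67 69 68
f 68 69 70
f 68 70 64
f 69 61 71
f 69 71 70
f 70 71 72
f 70 72 64
f 71 61 73
f 71 73 72
f 72 73 74
f 72 74 64
f 73 61 75
f 73 75 74
f 74 75 76
f 74 76 64
f 75 61 77
f 75 77 76
f 76 77 78
f 76 78 64
f 77 61 79
f 77 79 78
f 78 79 80
f 78 80 64
f 79 61 81
f 79 81 80
f 80 81 82
f 80 82 64
f 81 61 83
f 81 83 82
f 82 83 84
f 82 84 64
f 83 61 85
f 83 85 84
f 84 85 86
f 84 86 64
f 85 61 87
f 85 87 86
f 86 87 88
f 86 88 64
f 87 61 89
f 87 89 88
f 88 89 90
f 88 90 64
f 89 61 62
f 89 62 90
f 90 62 63
f 90 63 64

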